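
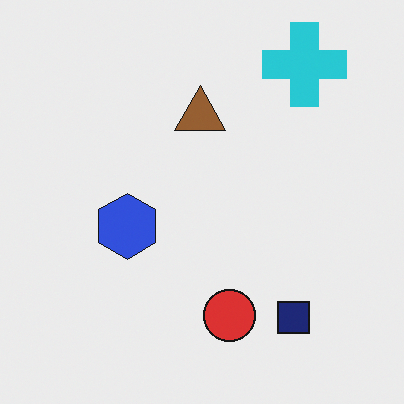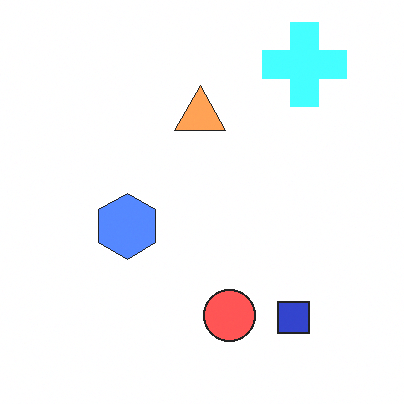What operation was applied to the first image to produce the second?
This is the original image brightened a lot.

Every pixel — background and shapes alike — is uniformly brightened.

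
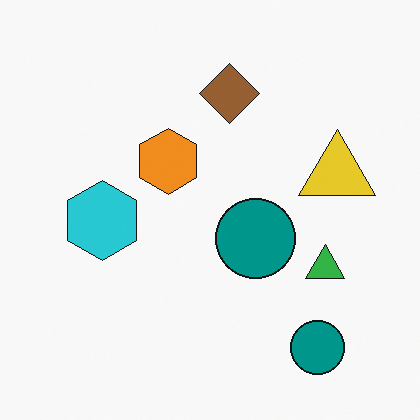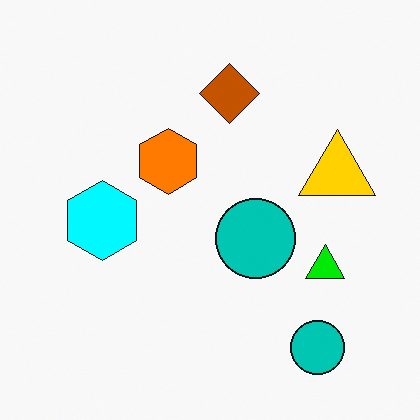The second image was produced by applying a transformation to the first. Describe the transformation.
Heavily oversaturated.

All colors are more vivid — a global saturation change.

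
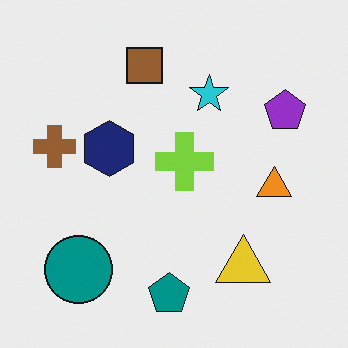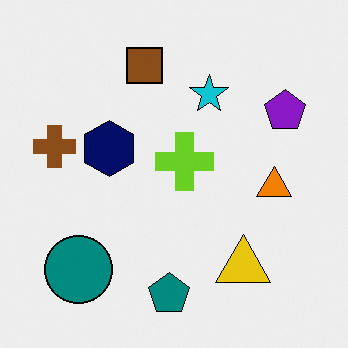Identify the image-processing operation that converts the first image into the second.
The second image is the first given slightly increased contrast.

Tones are pushed away from mid-grey across the whole image — a global contrast change.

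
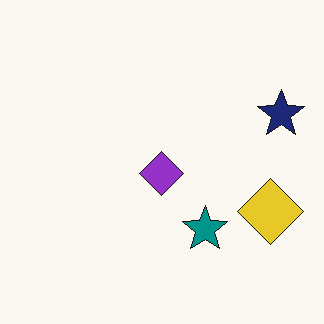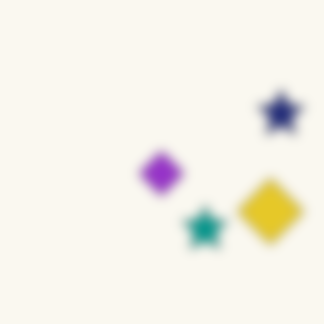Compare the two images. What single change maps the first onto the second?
Heavily blurred.

Shape edges and outlines are uniformly softened across the whole image.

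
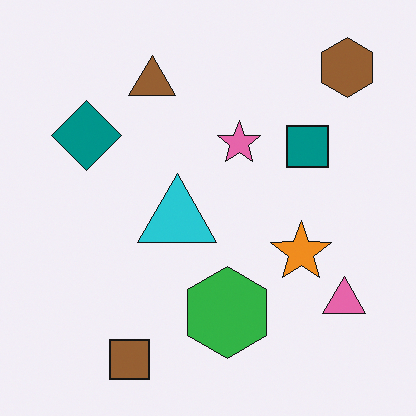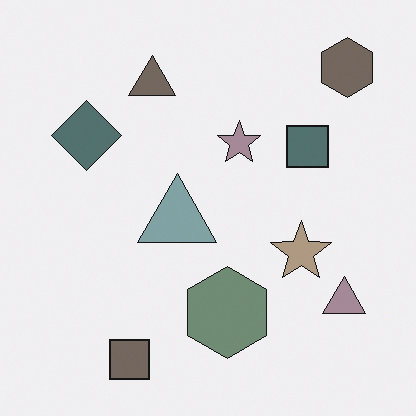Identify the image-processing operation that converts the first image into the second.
Made much more muted (saturation change).

All colors are more muted and greyish — a global saturation change.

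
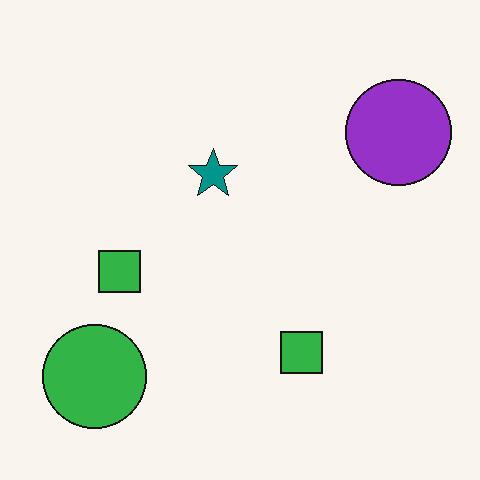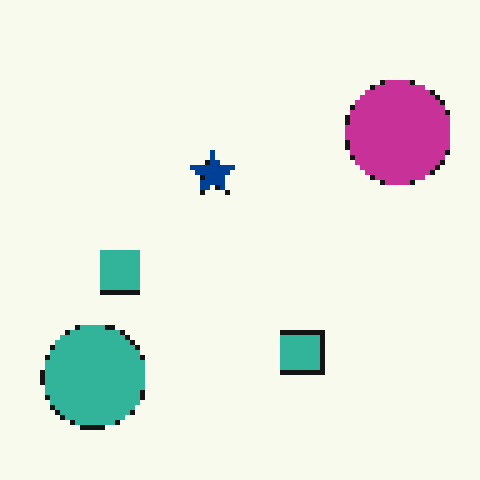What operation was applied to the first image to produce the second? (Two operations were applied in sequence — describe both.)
This is the original image lightly pixelated (a mild mosaic effect), then hue-shifted by a small amount.

Shapes are reduced to large square blocks; fine edges and outlines are lost — a downscale-then-upscale (mosaic) effect. Every shape's color has rotated by the same amount around the hue wheel — a uniform hue shift.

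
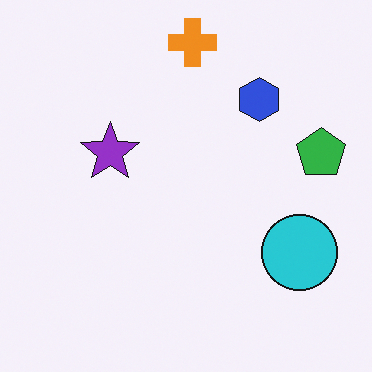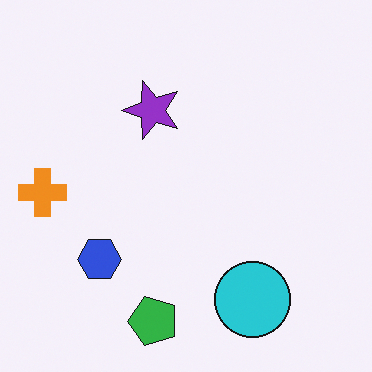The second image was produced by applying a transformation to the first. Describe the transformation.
The second image is the first transposed (reflected across the top-left ↔ bottom-right diagonal).

Shapes have swapped their row and column positions — what was in the top-right is now in the bottom-left — a diagonal reflection.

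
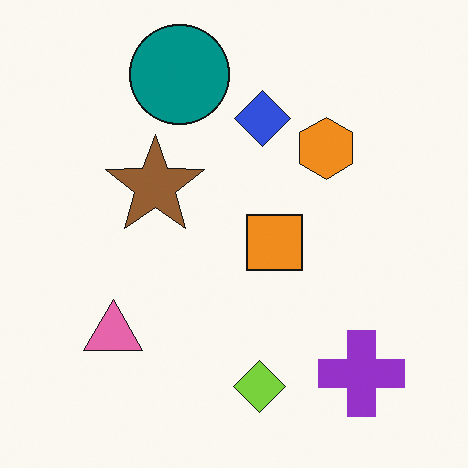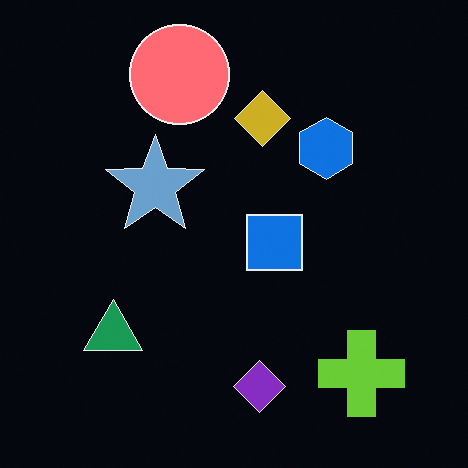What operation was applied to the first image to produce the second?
The image was color-inverted (negative).

The light background has become dark and every shape's color is its complement — a photographic negative.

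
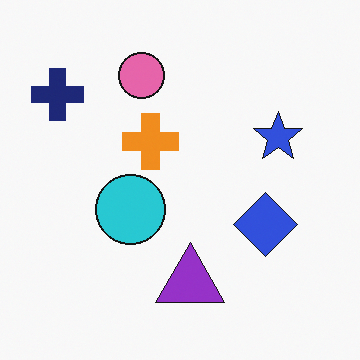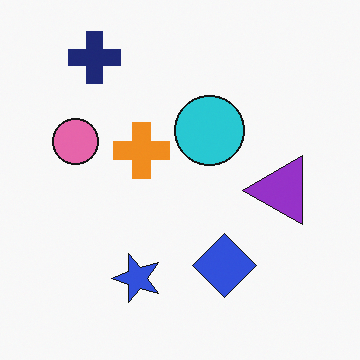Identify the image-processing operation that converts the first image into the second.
The image was transposed (reflected across the top-left ↔ bottom-right diagonal).

Shapes have swapped their row and column positions — what was in the top-right is now in the bottom-left — a diagonal reflection.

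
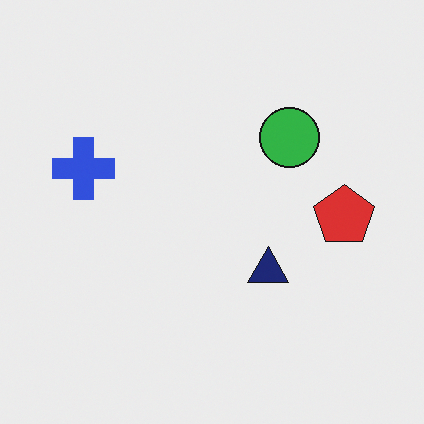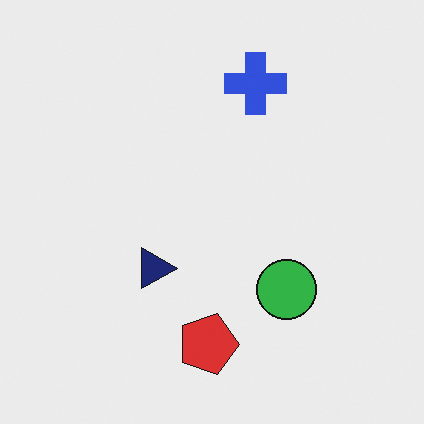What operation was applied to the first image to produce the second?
This is the original image rotated 90° clockwise.

The blue cross sits in the left of the first image and the top of the second — consistent with a whole-image 90° clockwise rotation.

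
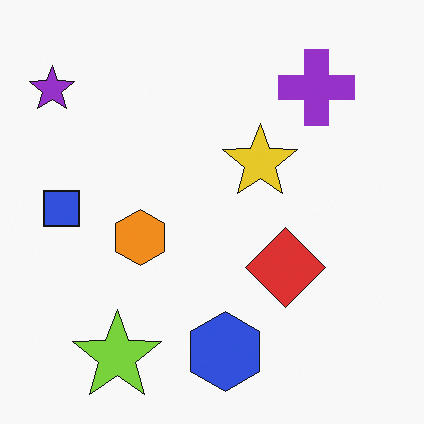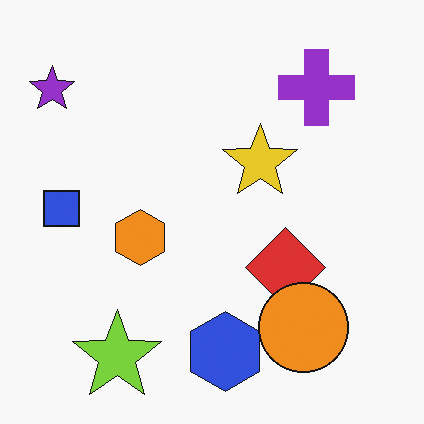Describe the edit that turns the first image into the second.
The second image is the first overlaid with an additional orange circle.

An orange circle appears in the second image that is absent from the first.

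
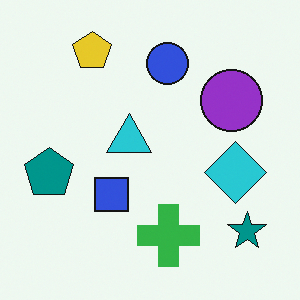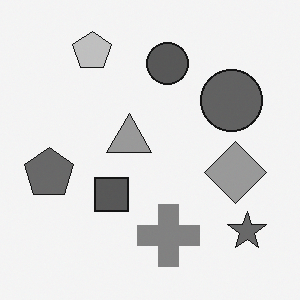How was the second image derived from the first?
It was converted to grayscale.

All color is removed — every shape is now a shade of grey.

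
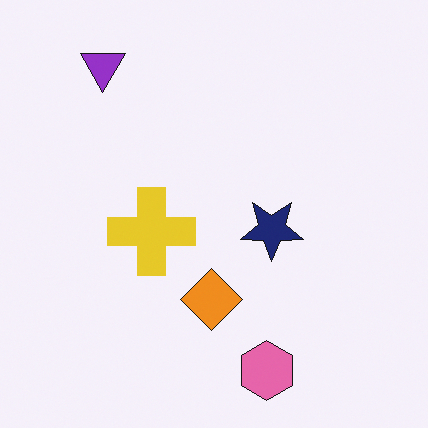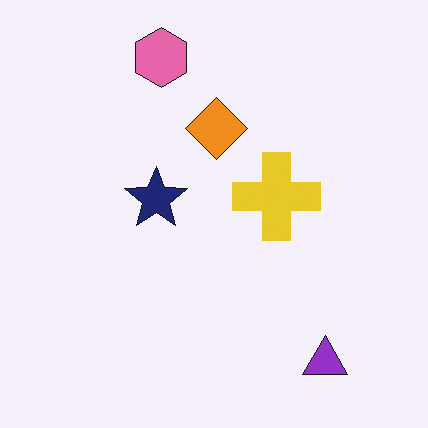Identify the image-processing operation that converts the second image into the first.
The transformation is: rotated 180°.

The purple triangle sits in the bottom-right of the second image and the top-left of the first — consistent with a whole-image 180° rotation.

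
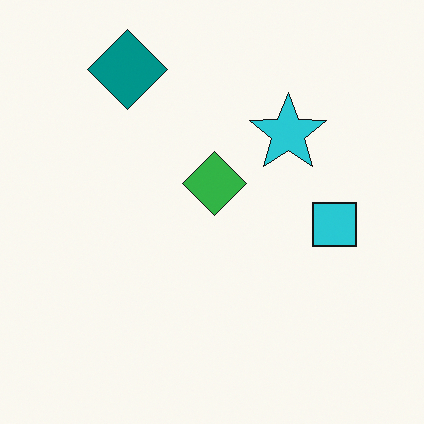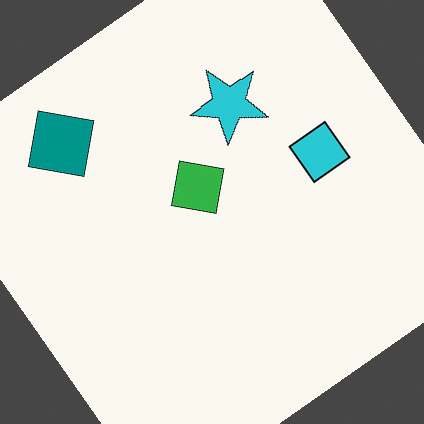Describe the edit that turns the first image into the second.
It was rotated counter-clockwise by a large amount — several tens of degrees.

Every shape is tilted by the same angle and the image corners show triangular fill wedges — a whole-image rotation by a non-right angle.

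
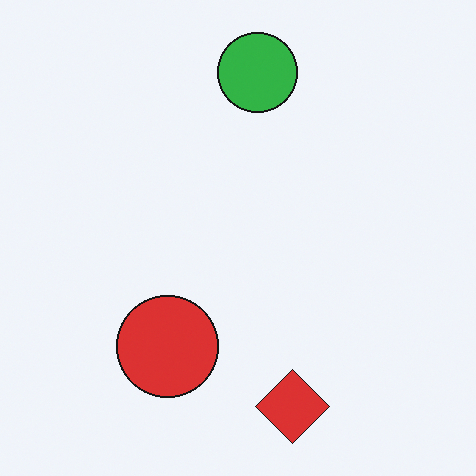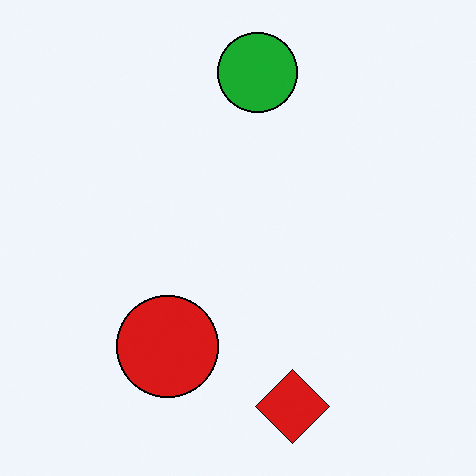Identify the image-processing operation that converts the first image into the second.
Given slightly increased contrast.

Tones are pushed away from mid-grey across the whole image — a global contrast change.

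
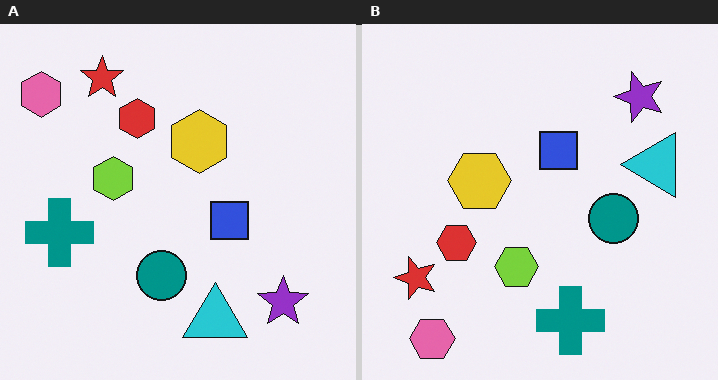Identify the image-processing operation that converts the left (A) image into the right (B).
The image was rotated 90° counter-clockwise.

The pink hexagon sits in the top-left of the left (A) image and the bottom-left of the right (B) — consistent with a whole-image 90° counter-clockwise rotation.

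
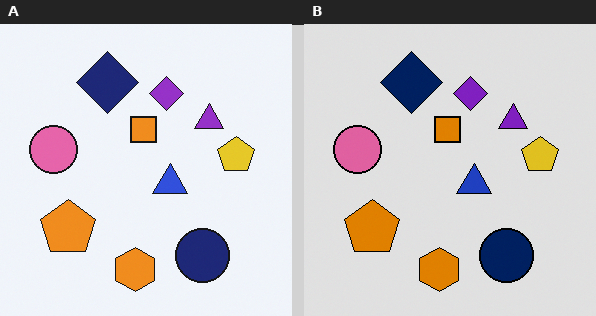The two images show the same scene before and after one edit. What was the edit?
Posterized to a reduced palette.

Each flat color has snapped to a coarser quantized level — most visibly, the near-white background has dropped to a flat grey.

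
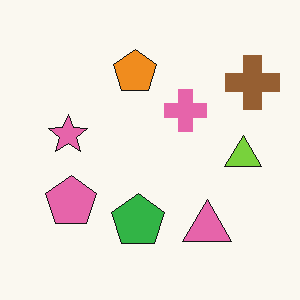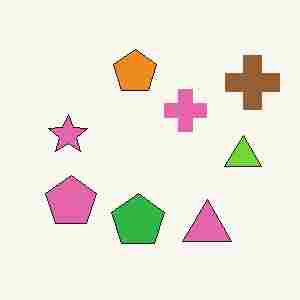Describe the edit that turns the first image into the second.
This is the original image heavily JPEG-compressed with obvious blocking artifacts.

Blocky 8×8 compression artifacts appear around shape edges and the flat background shows ringing — characteristic JPEG degradation.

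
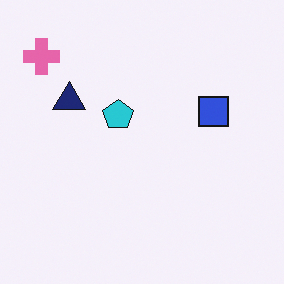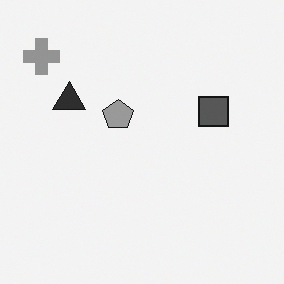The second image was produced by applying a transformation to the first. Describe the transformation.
Converted to grayscale.

All color is removed — every shape is now a shade of grey.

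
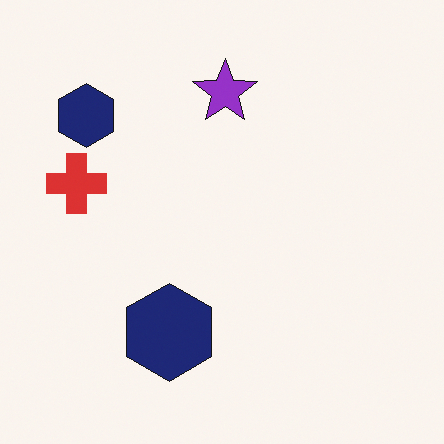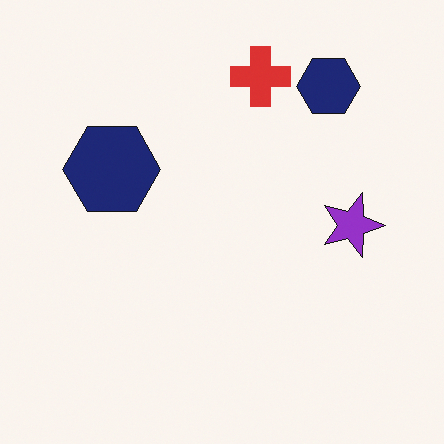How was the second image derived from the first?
The second image is the first rotated 90° clockwise.

The red cross sits in the left of the first image and the top of the second — consistent with a whole-image 90° clockwise rotation.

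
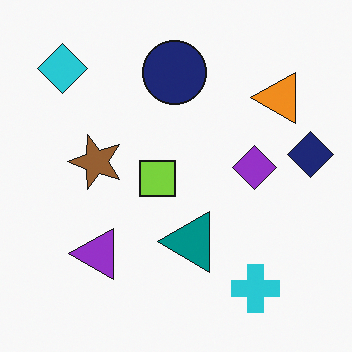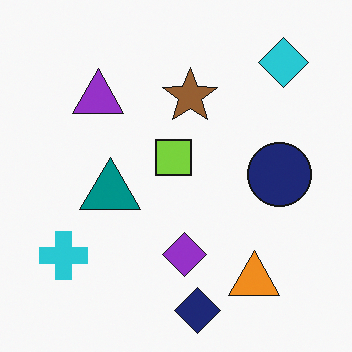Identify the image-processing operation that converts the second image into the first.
It was rotated 90° counter-clockwise.

The cyan diamond sits in the top-right of the second image and the top-left of the first — consistent with a whole-image 90° counter-clockwise rotation.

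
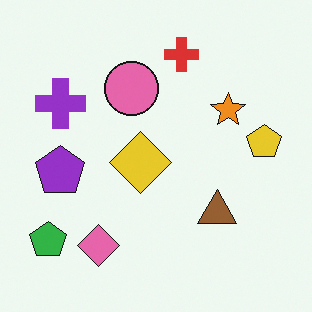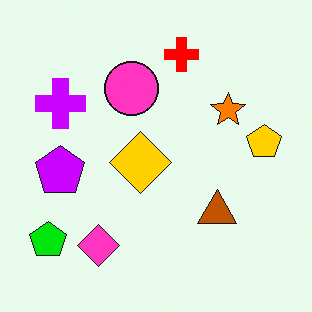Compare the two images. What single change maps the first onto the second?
Made much more vivid (saturation change).

All colors are more vivid — a global saturation change.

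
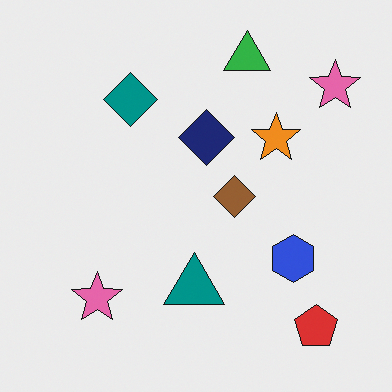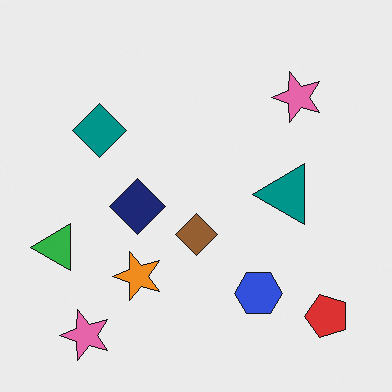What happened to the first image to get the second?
It was transposed (reflected across the top-left ↔ bottom-right diagonal).

Shapes have swapped their row and column positions — what was in the top-right is now in the bottom-left — a diagonal reflection.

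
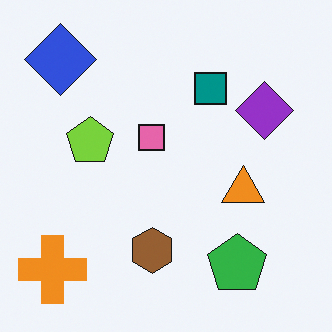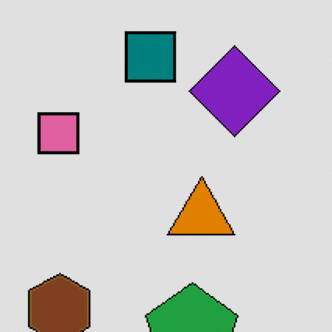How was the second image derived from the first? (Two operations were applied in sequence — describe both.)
The image was cropped slightly and scaled back up, then moderately posterized.

The visible shapes are larger and the field of view is narrower; shapes near the original edges may be partly or wholly outside the frame — a crop-and-rescale. Each flat color has snapped to a coarser quantized level — most visibly, the near-white background has dropped to a flat grey.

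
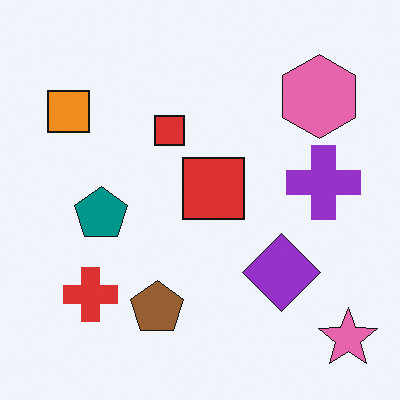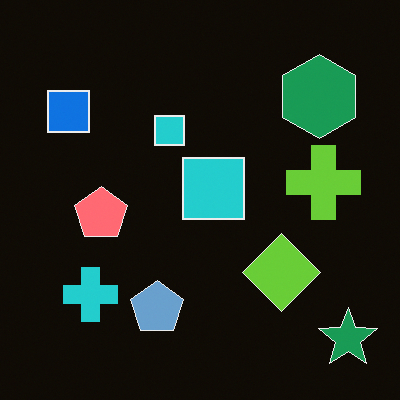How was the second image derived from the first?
The second image is the first color-inverted (negative).

The light background has become dark and every shape's color is its complement — a photographic negative.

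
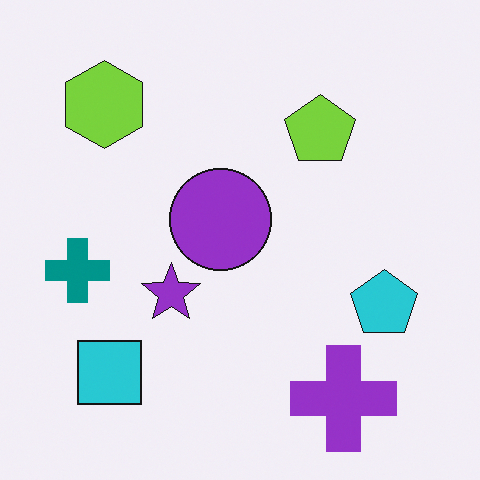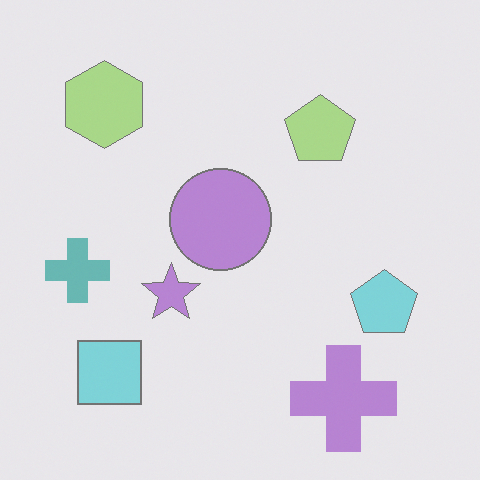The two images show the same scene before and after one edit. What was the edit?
Washed out (contrast reduced).

Tones are pushed toward mid-grey across the whole image — a global contrast change.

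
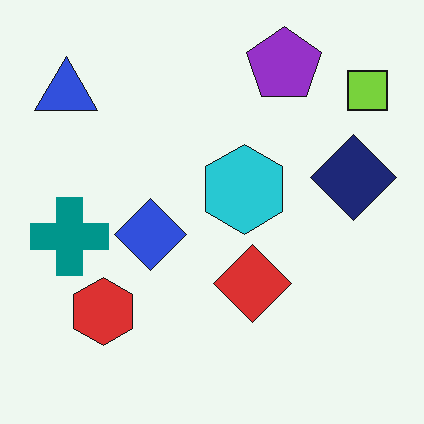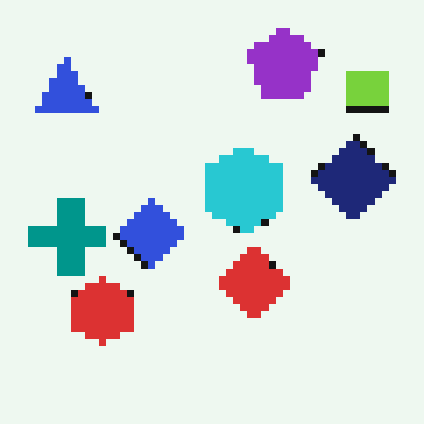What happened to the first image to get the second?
The transformation is: moderately pixelated.

Shapes are reduced to large square blocks; fine edges and outlines are lost — a downscale-then-upscale (mosaic) effect.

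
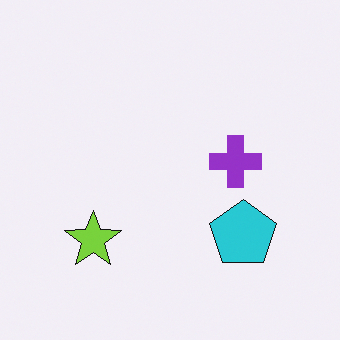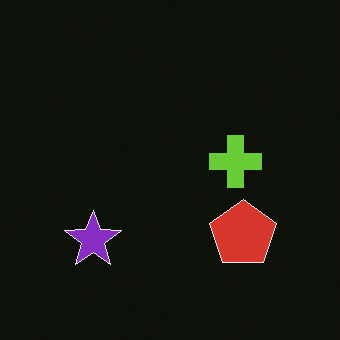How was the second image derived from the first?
This is the original image color-inverted (negative).

The light background has become dark and every shape's color is its complement — a photographic negative.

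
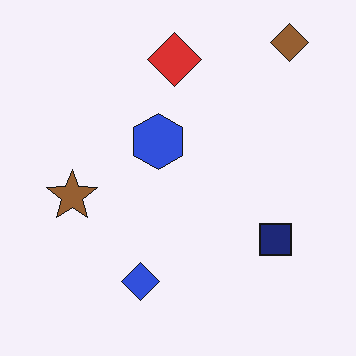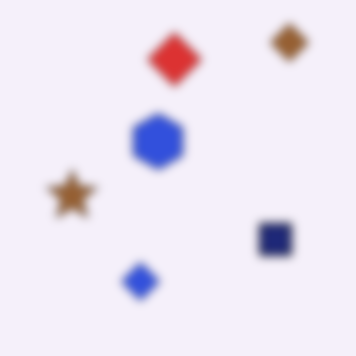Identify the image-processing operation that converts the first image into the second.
The image was moderately blurred.

Shape edges and outlines are uniformly softened across the whole image.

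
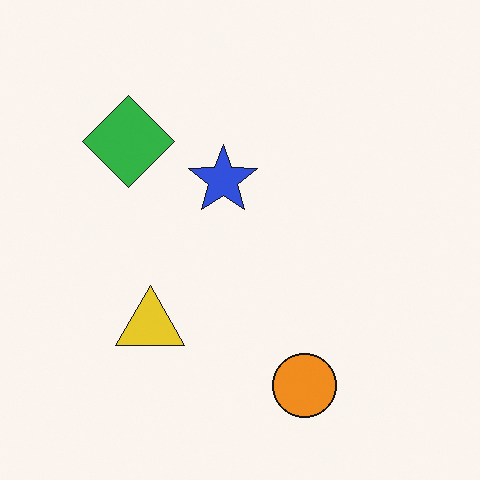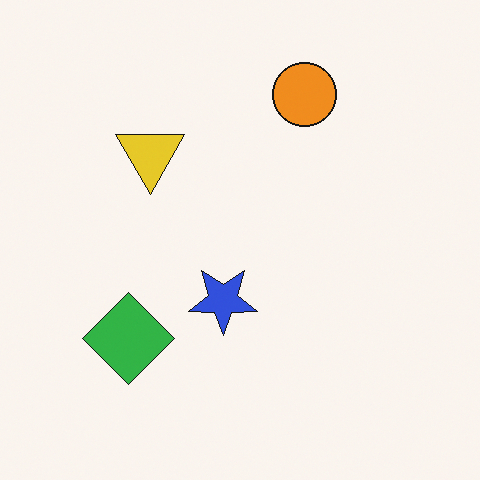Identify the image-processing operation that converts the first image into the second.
It was flipped vertically (top ↔ bottom).

The orange circle is in the bottom of the first image and the top of the second — shapes on opposite sides of the horizontal midline have swapped in a mirror flip.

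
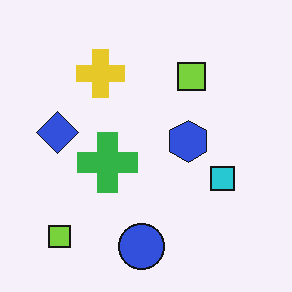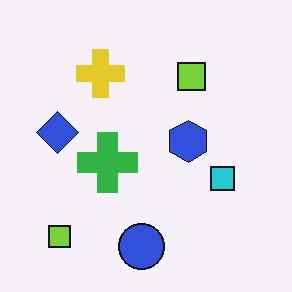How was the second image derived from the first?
The transformation is: JPEG-compressed with visible artifacts.

Blocky 8×8 compression artifacts appear around shape edges and the flat background shows ringing — characteristic JPEG degradation.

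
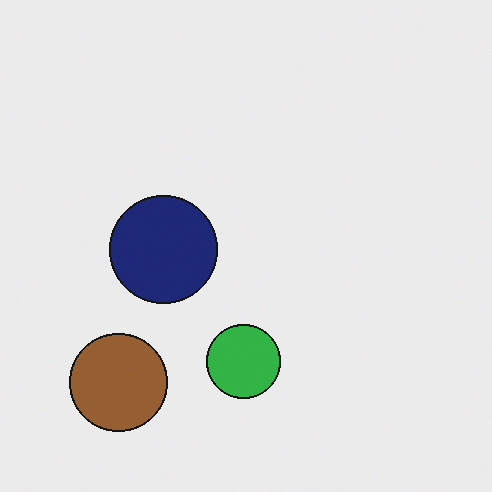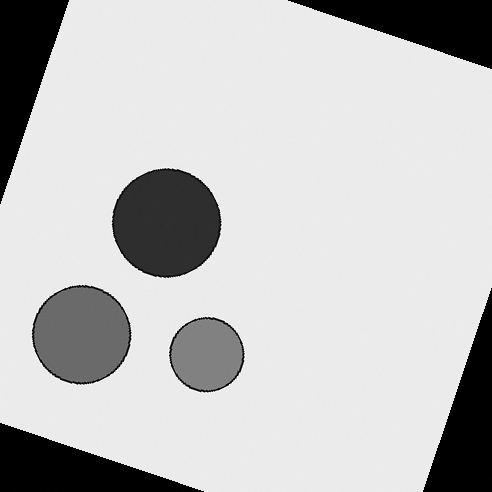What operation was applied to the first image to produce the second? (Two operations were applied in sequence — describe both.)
The second image is the first rotated clockwise by a clearly visible amount, then converted to grayscale.

Every shape is tilted by the same angle and the image corners show triangular fill wedges — a whole-image rotation by a non-right angle. All color is removed — every shape is now a shade of grey.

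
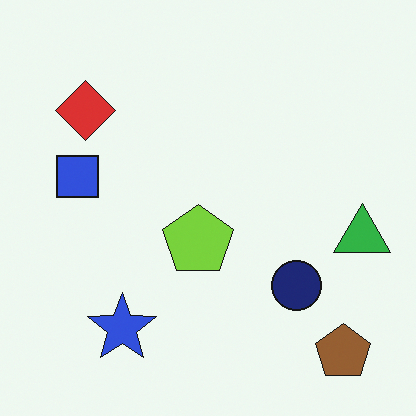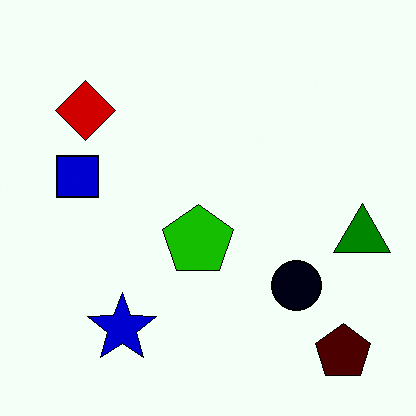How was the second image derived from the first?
The image was given much higher contrast.

Tones are pushed away from mid-grey across the whole image — a global contrast change.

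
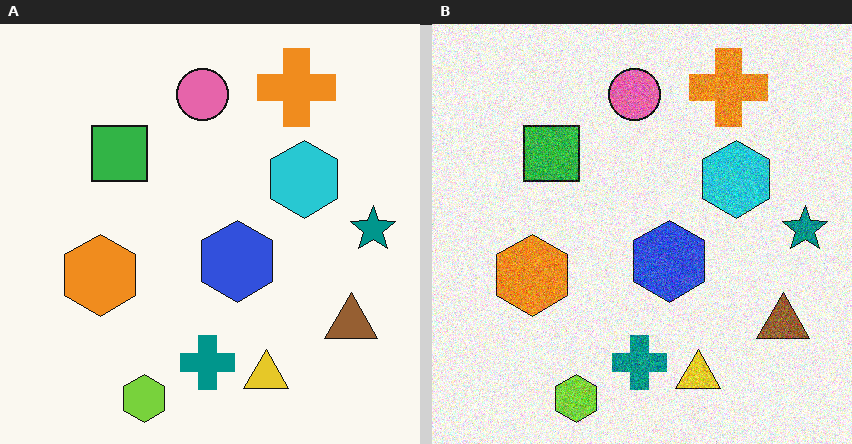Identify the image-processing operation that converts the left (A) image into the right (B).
The right (B) image is the left (A) degraded with a thick layer of grain.

Random speckle covers the whole image, including the flat background.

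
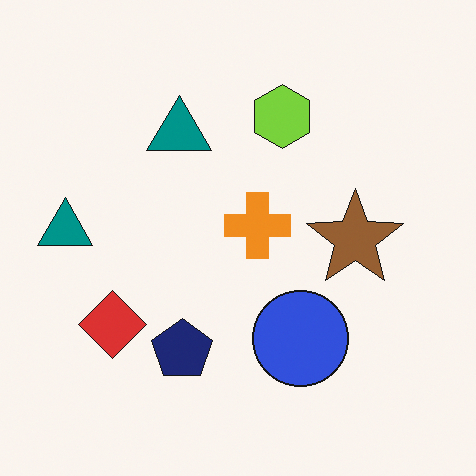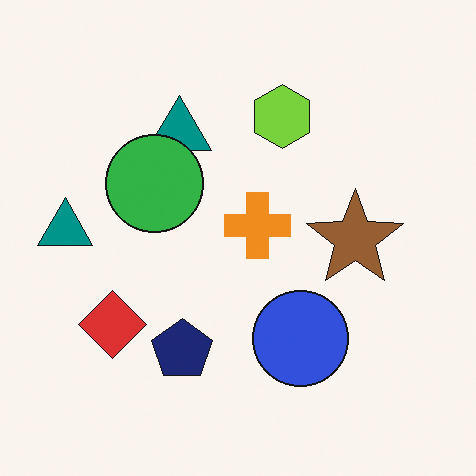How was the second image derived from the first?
It was overlaid with an additional green circle.

A green circle appears in the second image that is absent from the first.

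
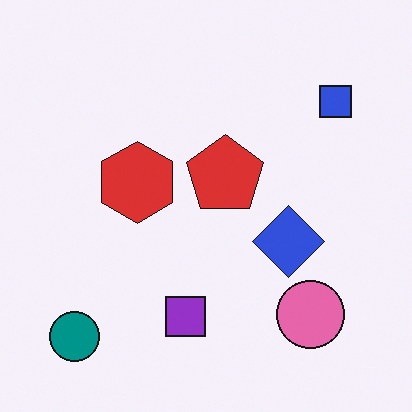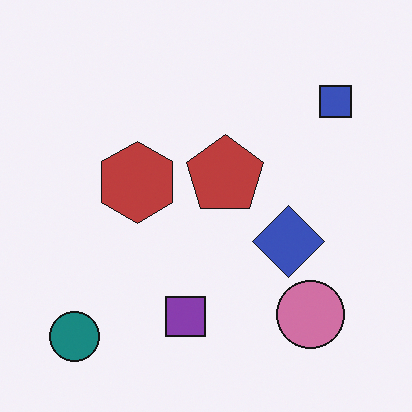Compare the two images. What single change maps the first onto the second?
The second image is the first slightly desaturated.

All colors are more muted and greyish — a global saturation change.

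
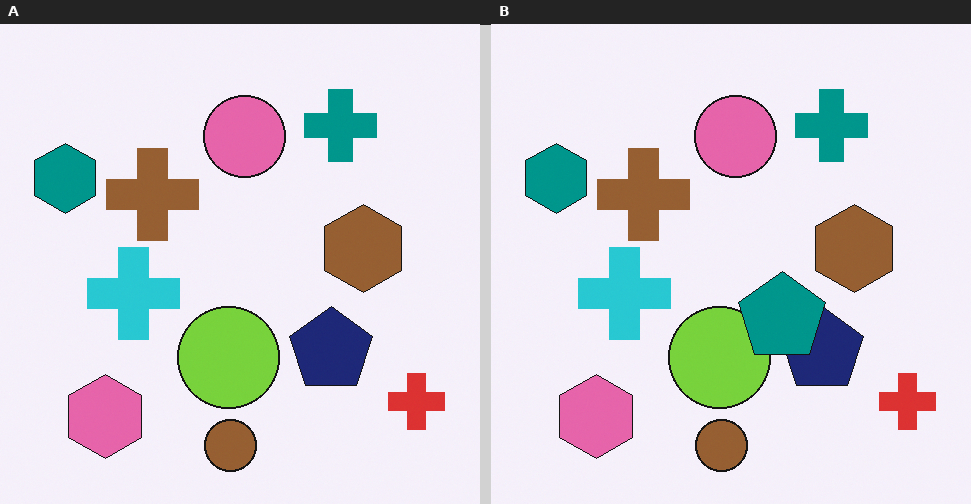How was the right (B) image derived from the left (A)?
This is the original image overlaid with an additional teal pentagon.

A teal pentagon appears in the right (B) image that is absent from the left (A).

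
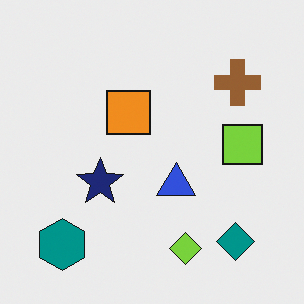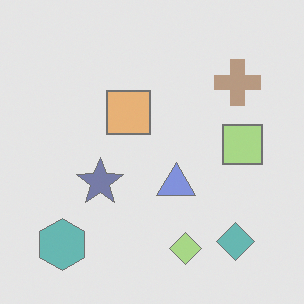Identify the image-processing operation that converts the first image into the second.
The image was given much lower contrast.

Tones are pushed toward mid-grey across the whole image — a global contrast change.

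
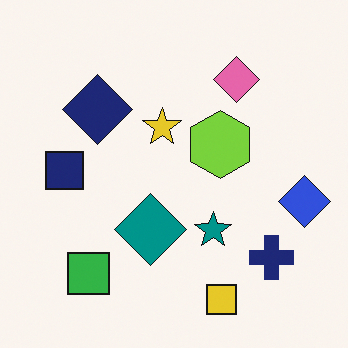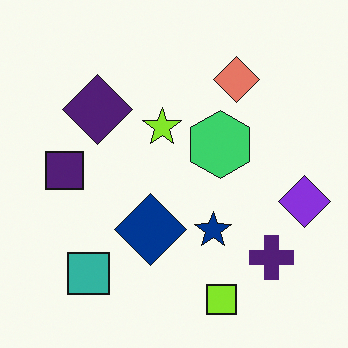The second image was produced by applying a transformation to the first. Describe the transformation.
The second image is the first hue-shifted slightly.

Every shape's color has rotated by the same amount around the hue wheel — a uniform hue shift.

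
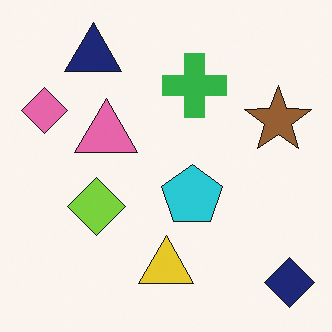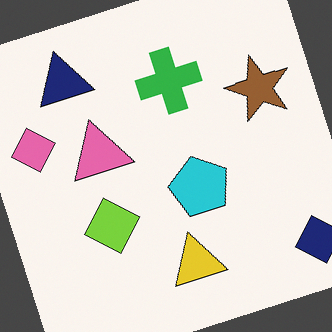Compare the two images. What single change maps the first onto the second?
The second image is the first rotated counter-clockwise by a moderate amount.

Every shape is tilted by the same angle and the image corners show triangular fill wedges — a whole-image rotation by a non-right angle.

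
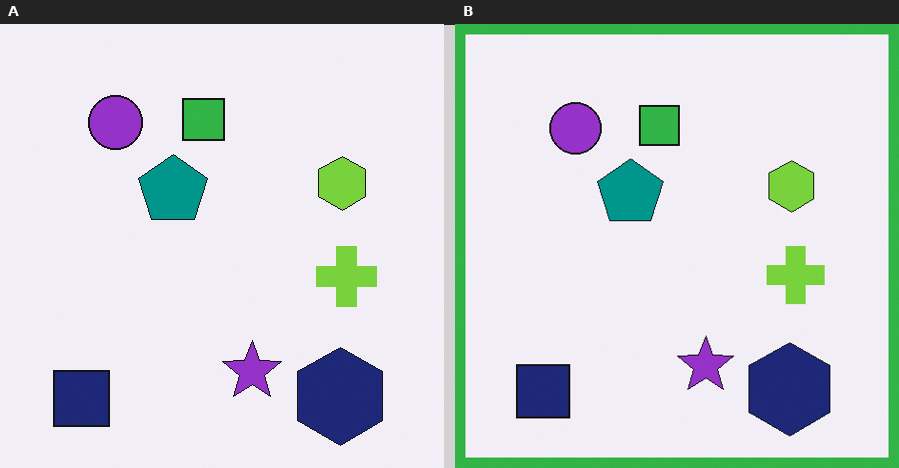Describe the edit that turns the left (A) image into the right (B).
This is the original image framed with a green border.

A solid green frame runs around the edge of the right (B) image, with the content slightly shrunk inside it.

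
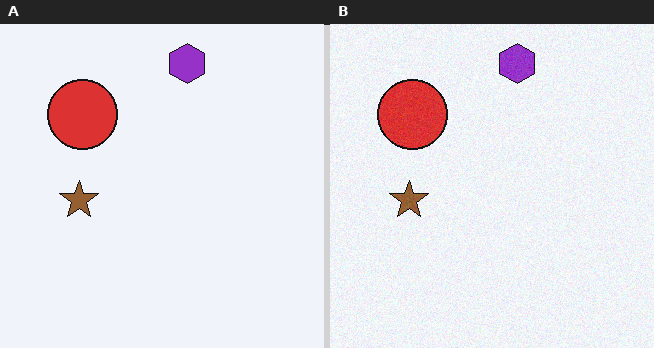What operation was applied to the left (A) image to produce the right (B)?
The image was degraded with a light layer of grain.

Random speckle covers the whole image, including the flat background.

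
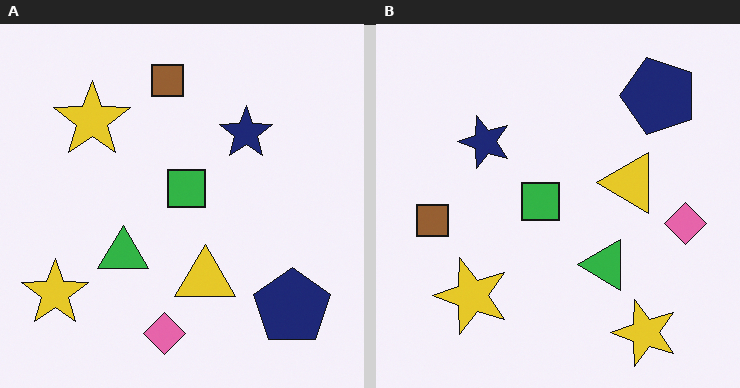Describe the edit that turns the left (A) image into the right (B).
The right (B) image is the left (A) rotated 90° counter-clockwise.

The navy pentagon sits in the bottom-right of the left (A) image and the top-right of the right (B) — consistent with a whole-image 90° counter-clockwise rotation.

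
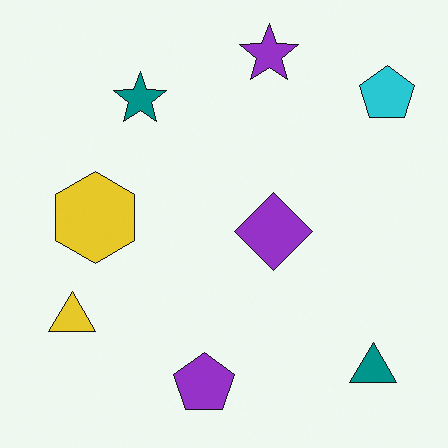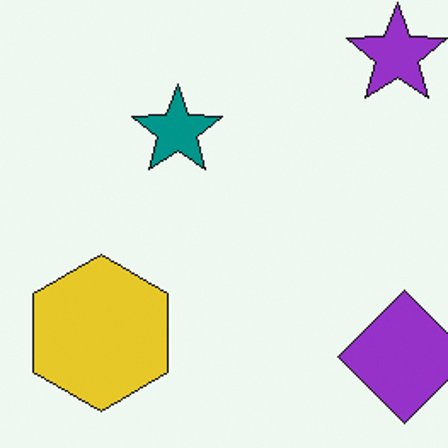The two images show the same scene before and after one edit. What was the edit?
Cropped tightly and scaled back up.

The visible shapes are larger and the field of view is narrower; shapes near the original edges may be partly or wholly outside the frame — a crop-and-rescale.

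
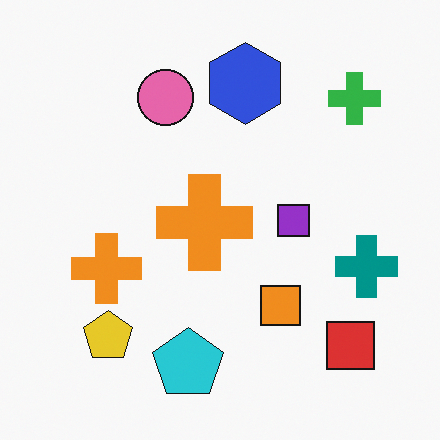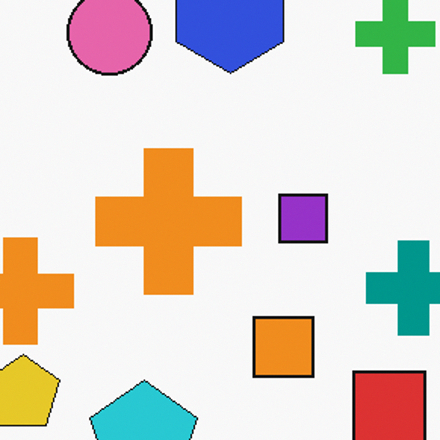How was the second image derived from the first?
The transformation is: cropped slightly and scaled back up.

The visible shapes are larger and the field of view is narrower; shapes near the original edges may be partly or wholly outside the frame — a crop-and-rescale.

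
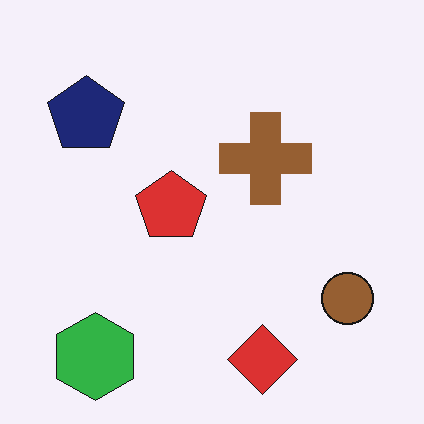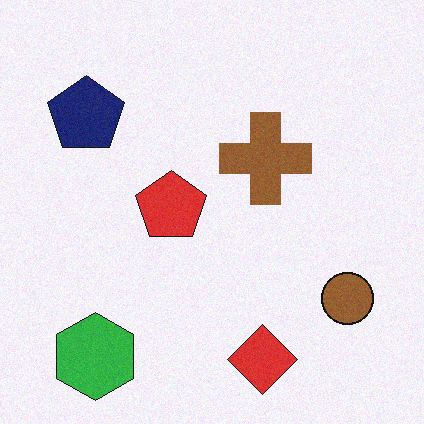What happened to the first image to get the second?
The image was degraded with a light layer of grain.

Random speckle covers the whole image, including the flat background.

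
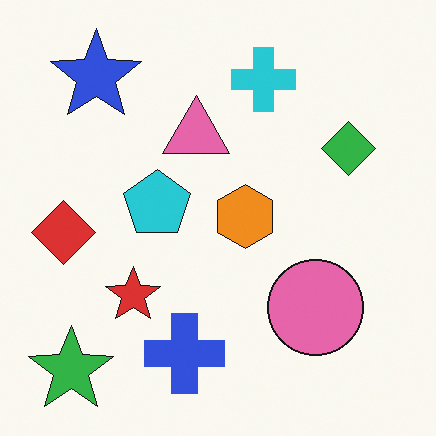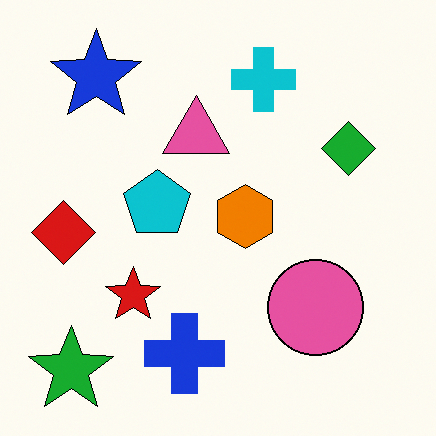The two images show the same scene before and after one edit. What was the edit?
This is the original image given slightly increased contrast.

Tones are pushed away from mid-grey across the whole image — a global contrast change.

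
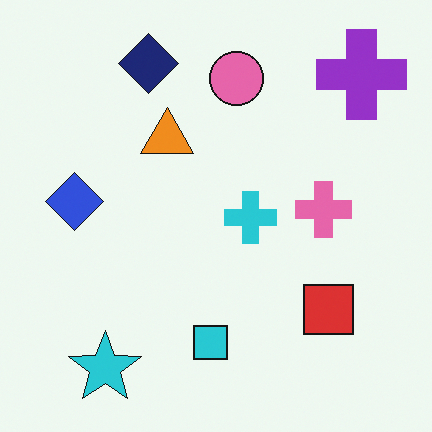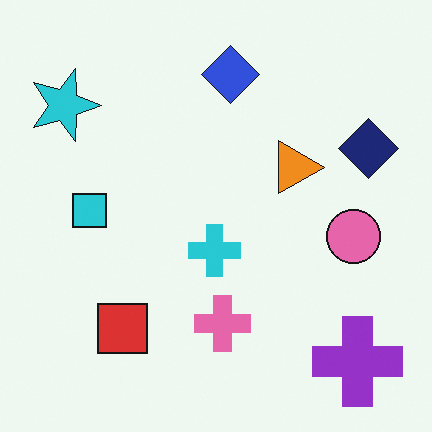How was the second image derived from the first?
The transformation is: rotated 90° clockwise.

The purple cross sits in the top-right of the first image and the bottom-right of the second — consistent with a whole-image 90° clockwise rotation.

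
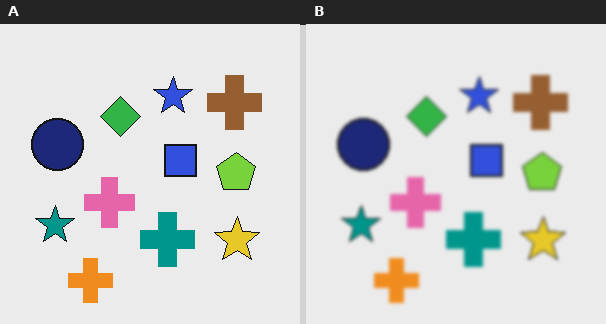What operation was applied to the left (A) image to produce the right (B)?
This is the original image lightly blurred.

Shape edges and outlines are uniformly softened across the whole image.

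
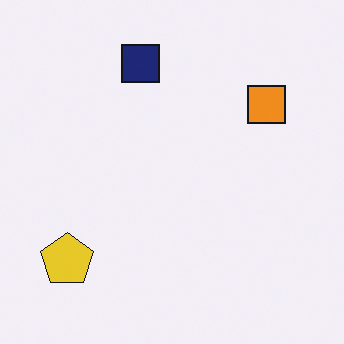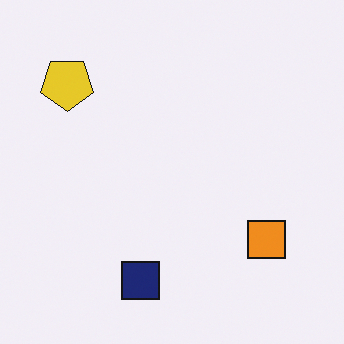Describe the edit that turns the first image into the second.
Flipped vertically (top ↔ bottom).

The navy square is in the top of the first image and the bottom of the second — shapes on opposite sides of the horizontal midline have swapped in a mirror flip.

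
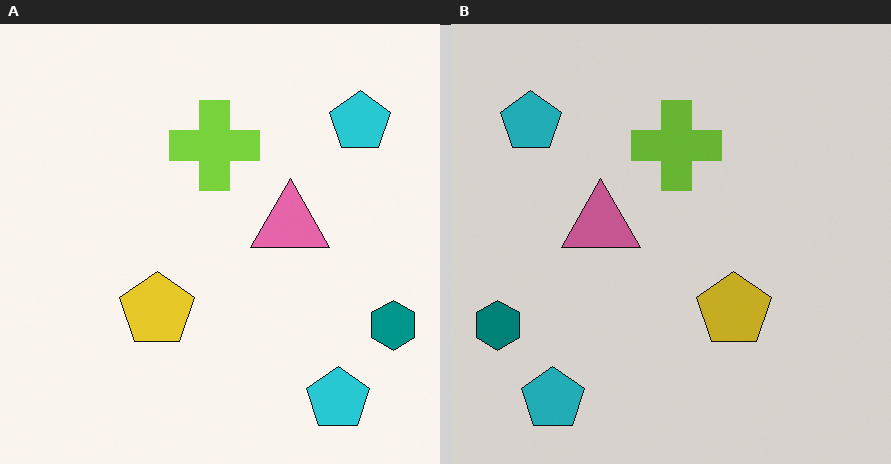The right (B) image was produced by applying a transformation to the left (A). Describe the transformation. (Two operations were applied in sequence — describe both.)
The transformation is: flipped horizontally (left ↔ right), then darkened a little.

The teal hexagon is in the bottom-right of the left (A) image and the bottom-left of the right (B) — shapes on opposite sides of the vertical midline have swapped in a mirror flip. Every pixel — background and shapes alike — is uniformly darkened.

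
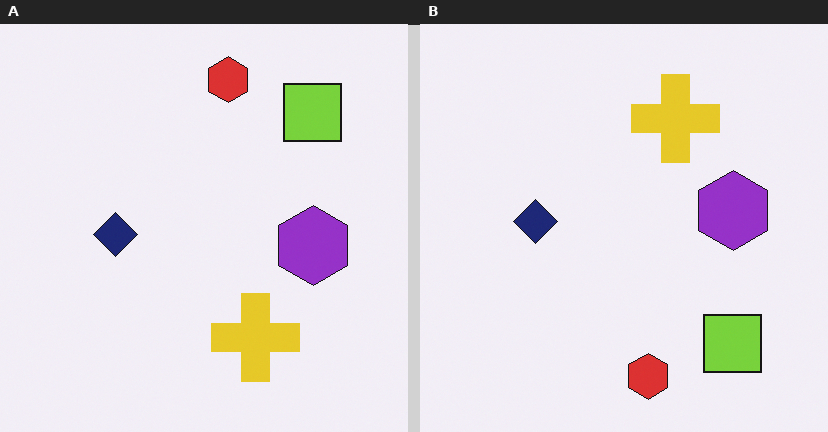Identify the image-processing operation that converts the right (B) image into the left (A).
This is the original image flipped vertically (top ↔ bottom).

The red hexagon is in the bottom of the right (B) image and the top of the left (A) — shapes on opposite sides of the horizontal midline have swapped in a mirror flip.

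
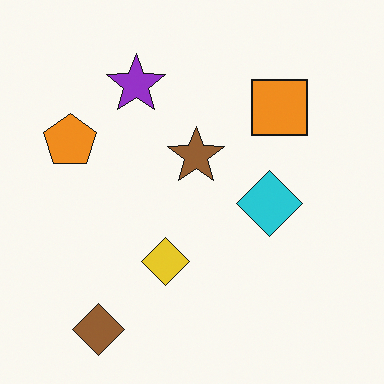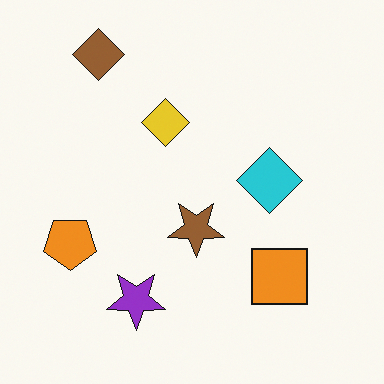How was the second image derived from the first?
It was flipped vertically (top ↔ bottom).

The brown diamond is in the bottom-left of the first image and the top-left of the second — shapes on opposite sides of the horizontal midline have swapped in a mirror flip.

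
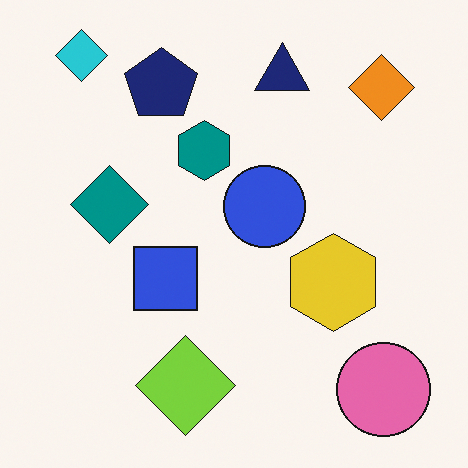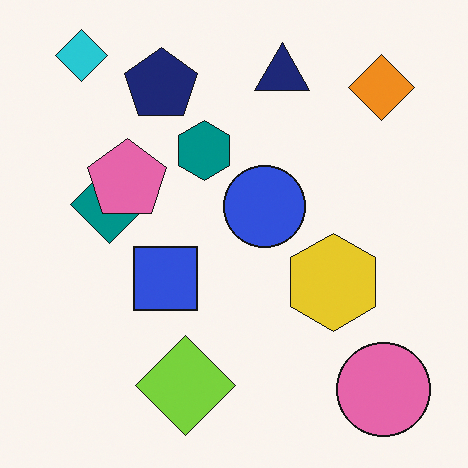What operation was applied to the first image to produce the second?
It was overlaid with an additional pink pentagon.

A pink pentagon appears in the second image that is absent from the first.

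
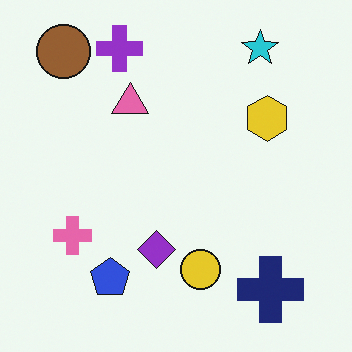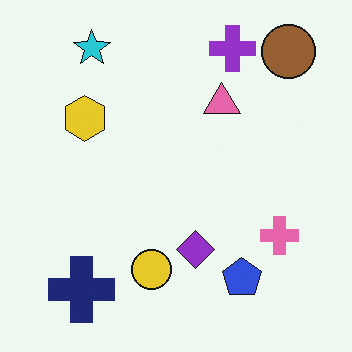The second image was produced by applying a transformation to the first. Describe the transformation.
The transformation is: flipped horizontally (left ↔ right).

The brown circle is in the top-left of the first image and the top-right of the second — shapes on opposite sides of the vertical midline have swapped in a mirror flip.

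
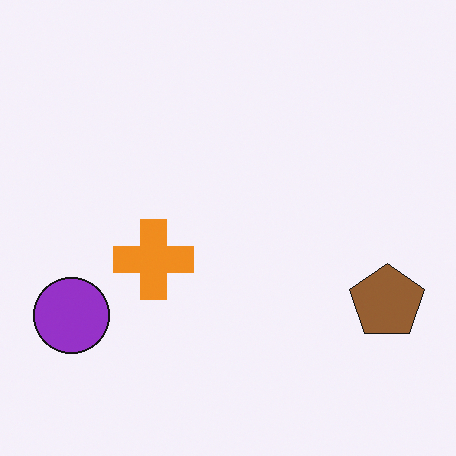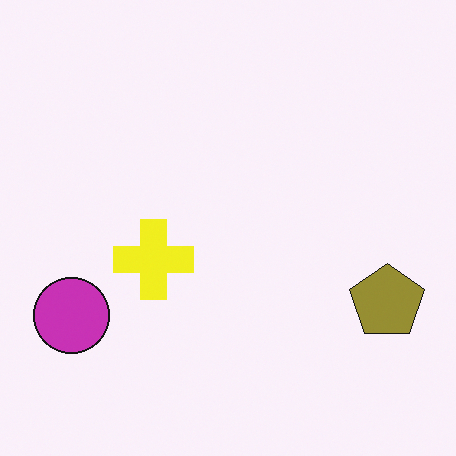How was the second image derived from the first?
The image was hue-shifted slightly.

Every shape's color has rotated by the same amount around the hue wheel — a uniform hue shift.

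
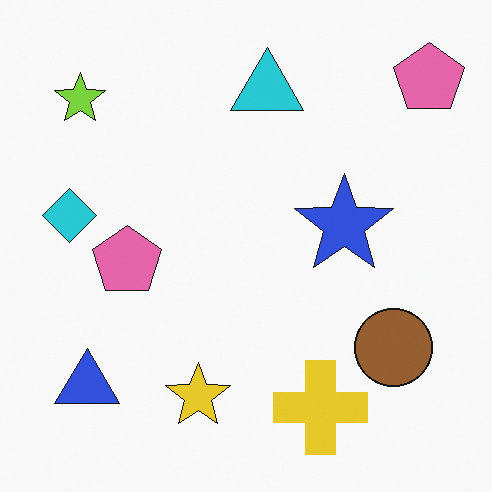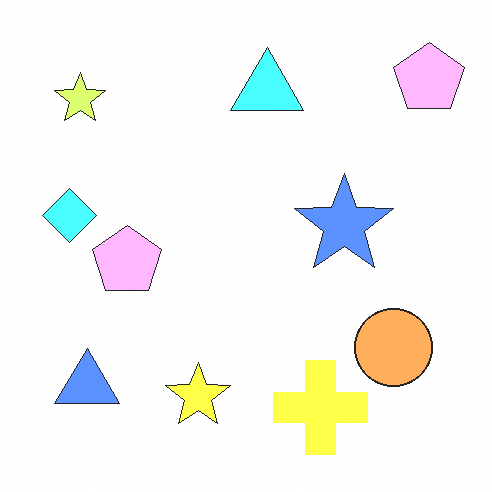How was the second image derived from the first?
The second image is the first brightened a lot.

Every pixel — background and shapes alike — is uniformly brightened.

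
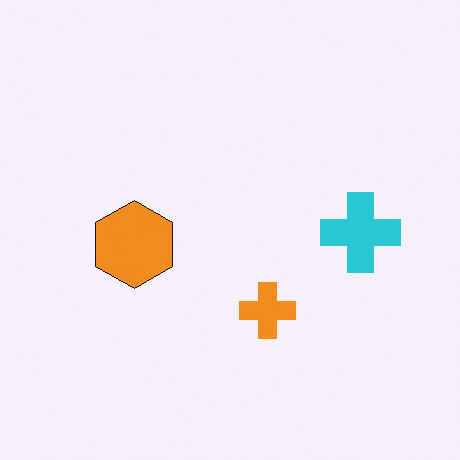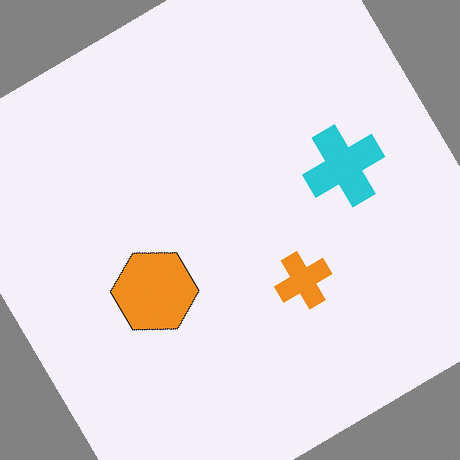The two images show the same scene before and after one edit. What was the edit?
Rotated counter-clockwise by a large amount — several tens of degrees.

Every shape is tilted by the same angle and the image corners show triangular fill wedges — a whole-image rotation by a non-right angle.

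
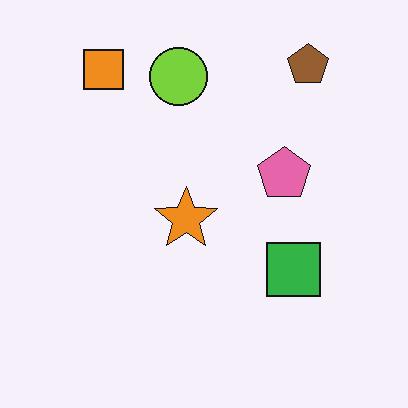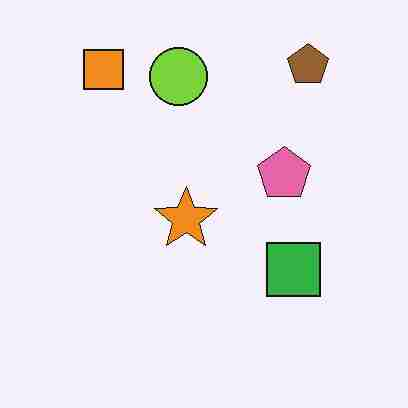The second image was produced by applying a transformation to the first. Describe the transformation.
The second image is the first heavily JPEG-compressed with obvious blocking artifacts.

Blocky 8×8 compression artifacts appear around shape edges and the flat background shows ringing — characteristic JPEG degradation.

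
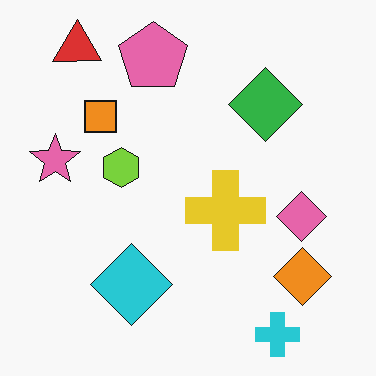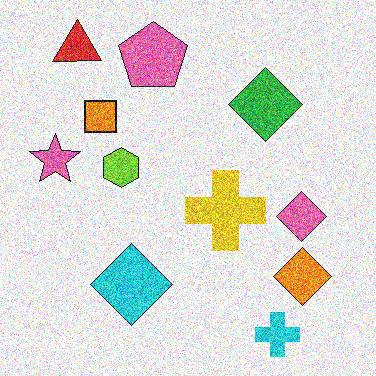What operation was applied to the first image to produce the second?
It was degraded with a thick layer of grain.

Random speckle covers the whole image, including the flat background.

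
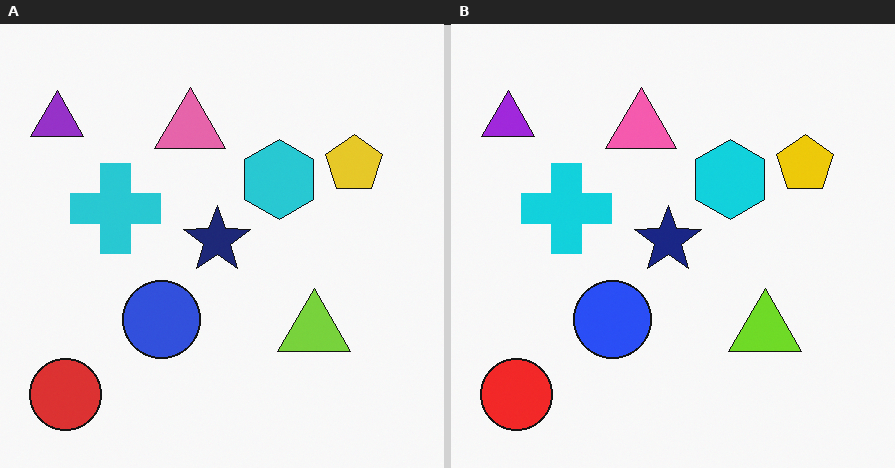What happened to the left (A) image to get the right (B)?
The image was slightly oversaturated.

All colors are more vivid — a global saturation change.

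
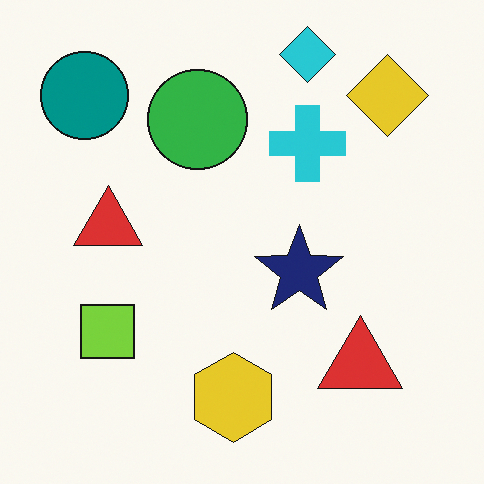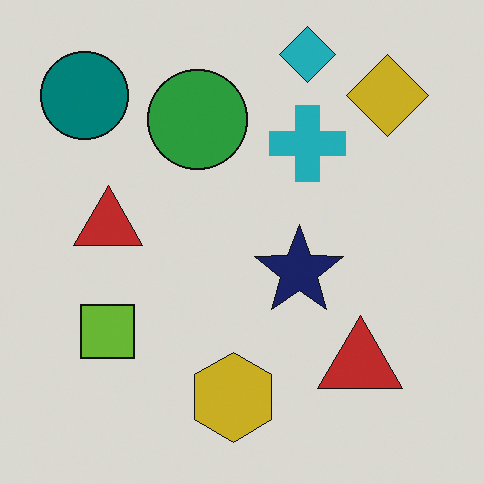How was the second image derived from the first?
The second image is the first darkened a little.

Every pixel — background and shapes alike — is uniformly darkened.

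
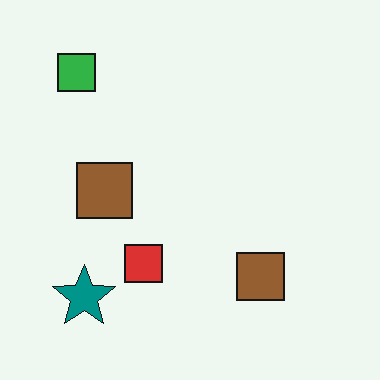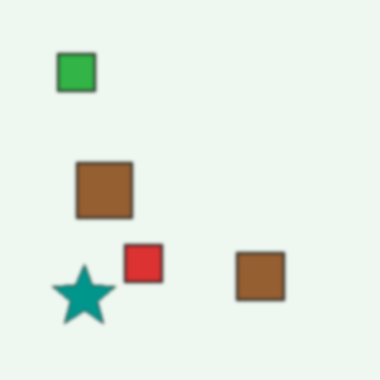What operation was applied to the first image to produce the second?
The second image is the first slightly softened.

Shape edges and outlines are uniformly softened across the whole image.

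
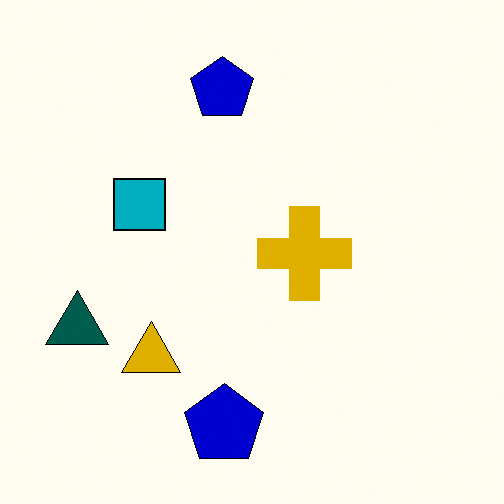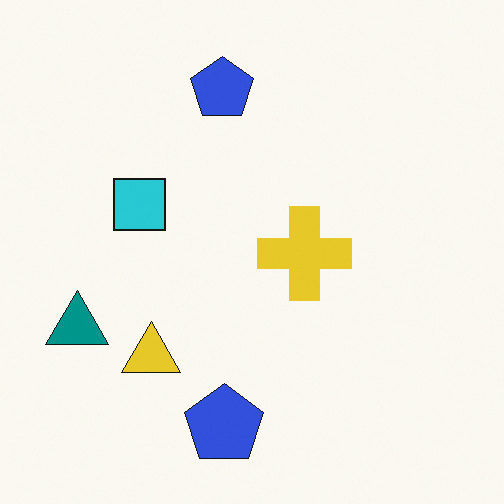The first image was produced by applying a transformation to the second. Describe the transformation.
Boosted in contrast.

Tones are pushed away from mid-grey across the whole image — a global contrast change.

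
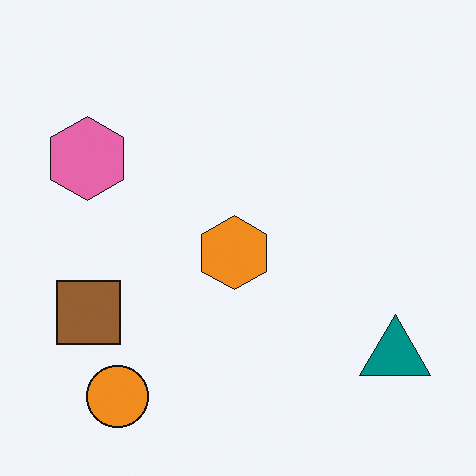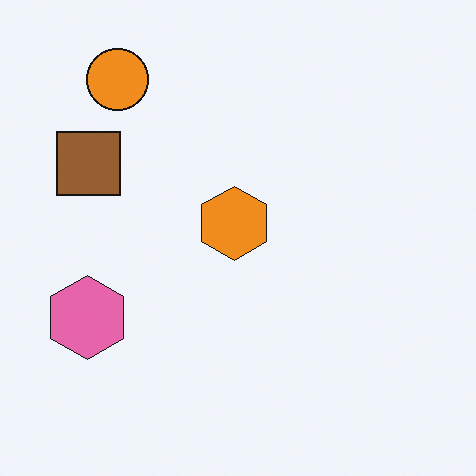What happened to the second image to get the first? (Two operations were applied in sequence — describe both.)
This is the original image flipped vertically (top ↔ bottom), then overlaid with an additional teal triangle.

The orange circle is in the top-left of the second image and the bottom-left of the first — shapes on opposite sides of the horizontal midline have swapped in a mirror flip. A teal triangle appears in the first image that is absent from the second.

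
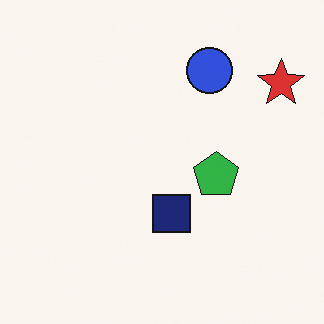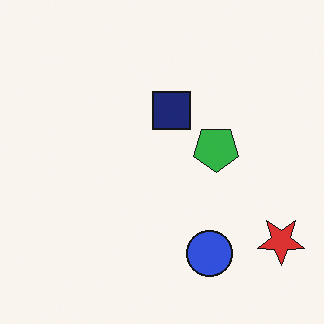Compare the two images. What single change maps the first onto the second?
The second image is the first flipped vertically (top ↔ bottom).

The blue circle is in the top of the first image and the bottom of the second — shapes on opposite sides of the horizontal midline have swapped in a mirror flip.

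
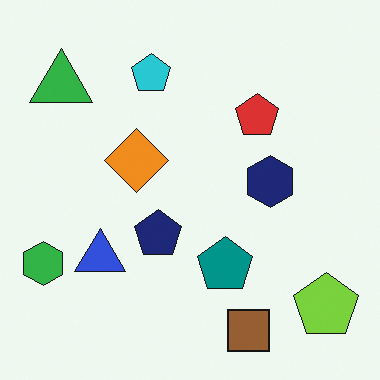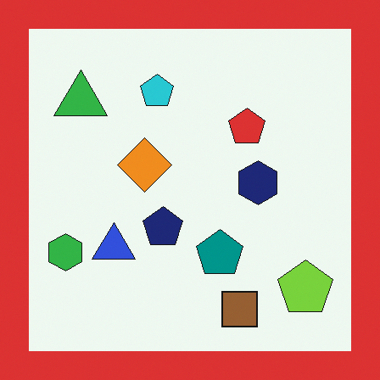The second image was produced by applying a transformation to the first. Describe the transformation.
The image was framed with a red border.

A solid red frame runs around the edge of the second image, with the content slightly shrunk inside it.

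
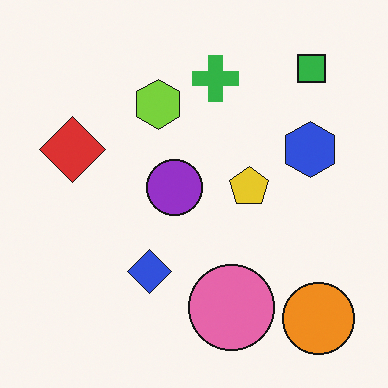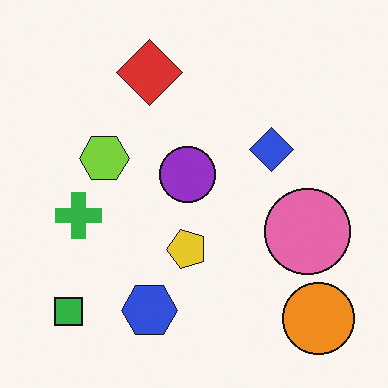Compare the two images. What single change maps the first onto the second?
This is the original image transposed (reflected across the top-left ↔ bottom-right diagonal).

Shapes have swapped their row and column positions — what was in the top-right is now in the bottom-left — a diagonal reflection.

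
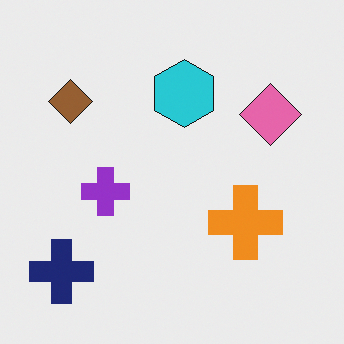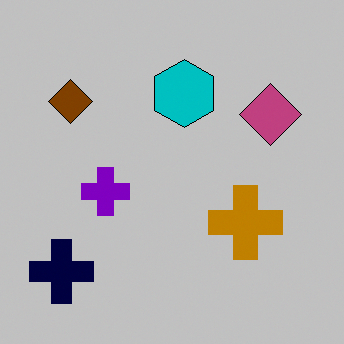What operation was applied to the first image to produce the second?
The transformation is: aggressively posterized.

Each flat color has snapped to a coarser quantized level — most visibly, the near-white background has dropped to a flat grey.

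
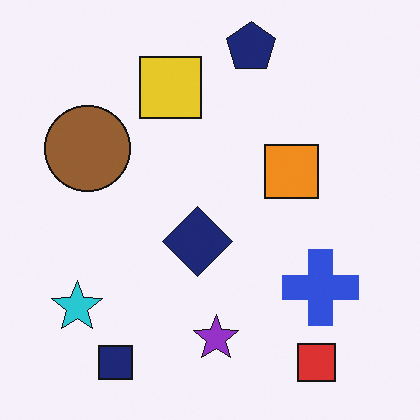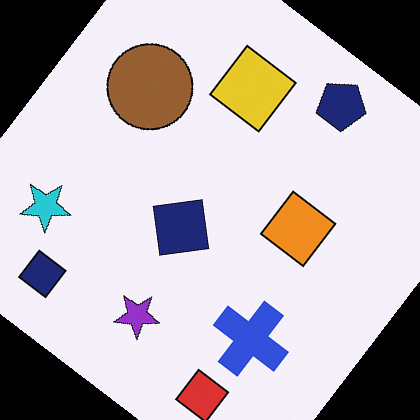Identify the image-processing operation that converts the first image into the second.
The image was rotated clockwise by a large amount — several tens of degrees.

Every shape is tilted by the same angle and the image corners show triangular fill wedges — a whole-image rotation by a non-right angle.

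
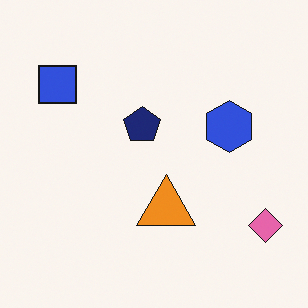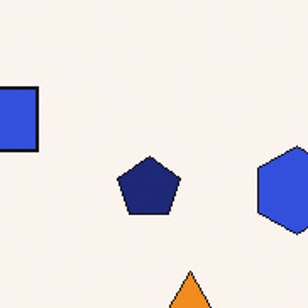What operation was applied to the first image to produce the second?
The second image is the first cropped to a noticeably smaller region and rescaled.

The visible shapes are larger and the field of view is narrower; shapes near the original edges may be partly or wholly outside the frame — a crop-and-rescale.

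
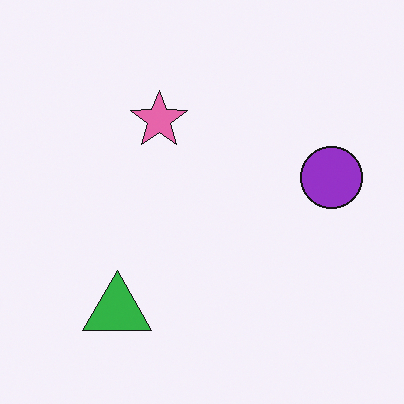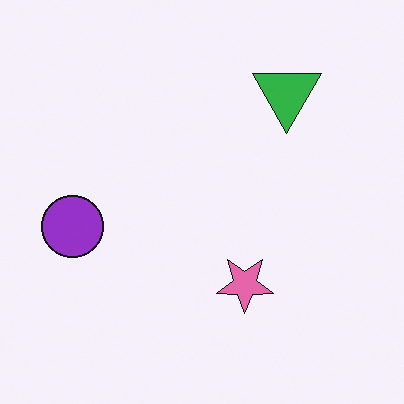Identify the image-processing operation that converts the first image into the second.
This is the original image rotated 180°.

The green triangle sits in the bottom-left of the first image and the top-right of the second — consistent with a whole-image 180° rotation.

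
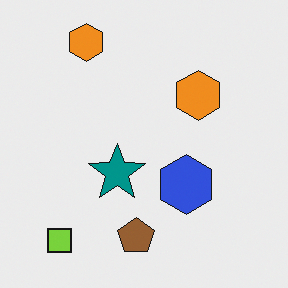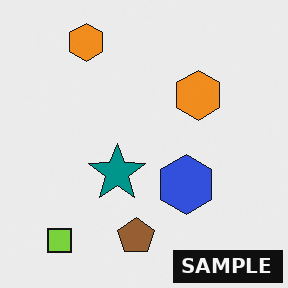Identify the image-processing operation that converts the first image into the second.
The image was watermarked with the text "SAMPLE" in the lower-right corner.

A dark label reading "SAMPLE" appears in the lower-right corner.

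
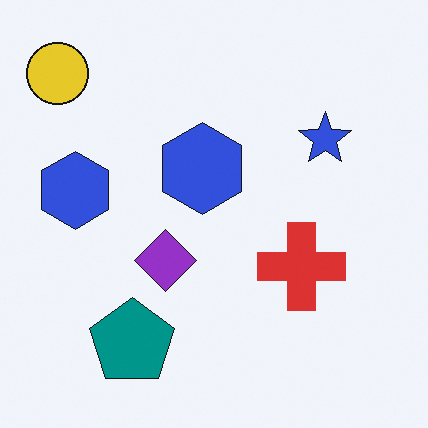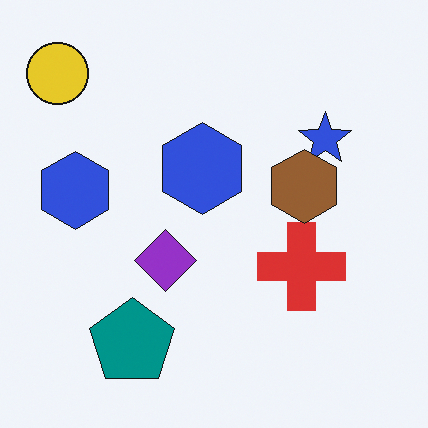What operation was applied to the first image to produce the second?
The image was overlaid with an additional brown hexagon.

A brown hexagon appears in the second image that is absent from the first.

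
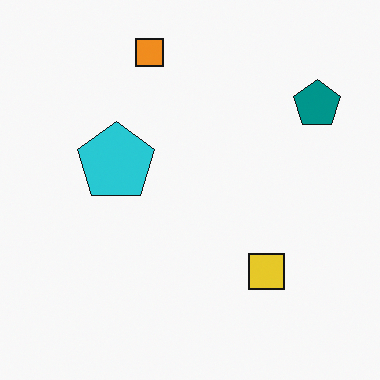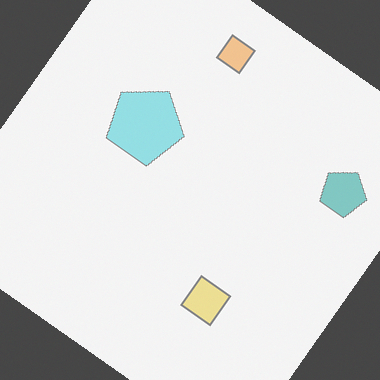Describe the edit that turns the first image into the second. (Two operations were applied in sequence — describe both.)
It was given much lower contrast, then rotated clockwise by a large amount — several tens of degrees.

Tones are pushed toward mid-grey across the whole image — a global contrast change. Every shape is tilted by the same angle and the image corners show triangular fill wedges — a whole-image rotation by a non-right angle.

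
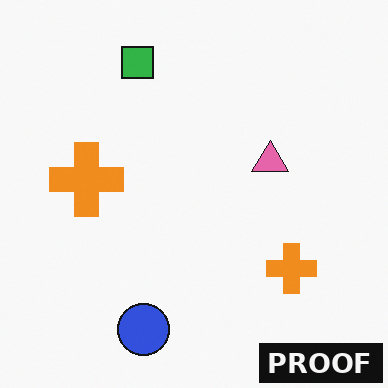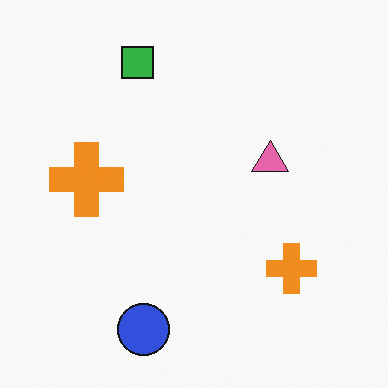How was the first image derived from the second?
Watermarked with the text "PROOF" in the lower-right corner.

A dark label reading "PROOF" appears in the lower-right corner.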